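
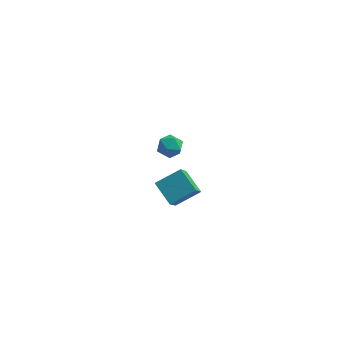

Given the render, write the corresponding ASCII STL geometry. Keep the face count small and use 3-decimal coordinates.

solid 
facet normal -0.650 0.567 0.507
outer loop
vertex -1.038 -3.96 3.479
vertex 0.102 -3.243 4.139
vertex -1.025 -2.712 2.1
endloop
endfacet
facet normal -0.760 -0.478 -0.440
outer loop
vertex -0.102 -3.517 1.381
vertex -1.038 -3.96 3.479
vertex -1.025 -2.712 2.1
endloop
endfacet
facet normal -0.650 0.567 0.507
outer loop
vertex -1.025 -2.712 2.1
vertex 0.102 -3.243 4.139
vertex 0.115 -1.995 2.76
endloop
endfacet
facet normal 0.007 0.671 -0.742
outer loop
vertex 0.115 -1.995 2.76
vertex -0.102 -3.517 1.381
vertex -1.025 -2.712 2.1
endloop
endfacet
facet normal -0.007 -0.671 0.742
outer loop
vertex -1.038 -3.96 3.479
vertex 1.025 -4.048 3.42
vertex 0.102 -3.243 4.139
endloop
endfacet
facet normal -0.760 -0.478 -0.440
outer loop
vertex -0.115 -4.765 2.76
vertex -1.038 -3.96 3.479
vertex -0.102 -3.517 1.381
endloop
endfacet
facet normal -0.007 -0.671 0.742
outer loop
vertex -0.115 -4.765 2.76
vertex 1.025 -4.048 3.42
vertex -1.038 -3.96 3.479
endloop
endfacet
facet normal 0.760 0.478 0.440
outer loop
vertex 0.102 -3.243 4.139
vertex 1.025 -4.048 3.42
vertex 0.115 -1.995 2.76
endloop
endfacet
facet normal 0.007 0.671 -0.742
outer loop
vertex 1.038 -2.8 2.041
vertex -0.102 -3.517 1.381
vertex 0.115 -1.995 2.76
endloop
endfacet
facet normal 0.760 0.478 0.440
outer loop
vertex 0.115 -1.995 2.76
vertex 1.025 -4.048 3.42
vertex 1.038 -2.8 2.041
endloop
endfacet
facet normal 0.650 -0.567 -0.507
outer loop
vertex 1.038 -2.8 2.041
vertex -0.115 -4.765 2.76
vertex -0.102 -3.517 1.381
endloop
endfacet
facet normal 0.650 -0.567 -0.507
outer loop
vertex 1.025 -4.048 3.42
vertex -0.115 -4.765 2.76
vertex 1.038 -2.8 2.041
endloop
endfacet
facet normal -0.988 -0.057 0.146
outer loop
vertex -2.463 3.472 -0.621
vertex -2.417 2.674 -0.62
vertex -2.339 3.08 0.065
endloop
endfacet
facet normal -0.721 0.537 0.437
outer loop
vertex -2.463 3.472 -0.621
vertex -2.339 3.08 0.065
vertex -1.934 3.751 -0.091
endloop
endfacet
facet normal -0.402 0.912 -0.079
outer loop
vertex -2.463 3.472 -0.621
vertex -1.934 3.751 -0.091
vertex -1.761 3.76 -0.871
endloop
endfacet
facet normal -0.471 0.550 -0.689
outer loop
vertex -2.463 3.472 -0.621
vertex -1.761 3.76 -0.871
vertex -2.059 3.095 -1.198
endloop
endfacet
facet normal -0.833 -0.049 -0.551
outer loop
vertex -2.463 3.472 -0.621
vertex -2.059 3.095 -1.198
vertex -2.417 2.674 -0.62
endloop
endfacet
facet normal -0.223 0.346 0.911
outer loop
vertex -1.934 3.751 -0.091
vertex -2.339 3.08 0.065
vertex -1.561 3.125 0.238
endloop
endfacet
facet normal -0.654 -0.616 0.439
outer loop
vertex -2.339 3.08 0.065
vertex -2.417 2.674 -0.62
vertex -1.859 2.46 -0.089
endloop
endfacet
facet normal -0.404 -0.602 -0.689
outer loop
vertex -2.417 2.674 -0.62
vertex -2.059 3.095 -1.198
vertex -1.686 2.469 -0.869
endloop
endfacet
facet normal 0.182 0.367 -0.912
outer loop
vertex -2.059 3.095 -1.198
vertex -1.761 3.76 -0.871
vertex -1.281 3.14 -1.025
endloop
endfacet
facet normal 0.293 0.953 0.076
outer loop
vertex -1.761 3.76 -0.871
vertex -1.934 3.751 -0.091
vertex -1.203 3.546 -0.34
endloop
endfacet
facet normal 0.471 -0.550 0.689
outer loop
vertex -1.157 2.748 -0.339
vertex -1.561 3.125 0.238
vertex -1.859 2.46 -0.089
endloop
endfacet
facet normal 0.402 -0.912 0.079
outer loop
vertex -1.157 2.748 -0.339
vertex -1.859 2.46 -0.089
vertex -1.686 2.469 -0.869
endloop
endfacet
facet normal 0.721 -0.537 -0.437
outer loop
vertex -1.157 2.748 -0.339
vertex -1.686 2.469 -0.869
vertex -1.281 3.14 -1.025
endloop
endfacet
facet normal 0.988 0.057 -0.146
outer loop
vertex -1.157 2.748 -0.339
vertex -1.281 3.14 -1.025
vertex -1.203 3.546 -0.34
endloop
endfacet
facet normal 0.833 0.049 0.551
outer loop
vertex -1.157 2.748 -0.339
vertex -1.203 3.546 -0.34
vertex -1.561 3.125 0.238
endloop
endfacet
facet normal -0.182 -0.367 0.912
outer loop
vertex -1.859 2.46 -0.089
vertex -1.561 3.125 0.238
vertex -2.339 3.08 0.065
endloop
endfacet
facet normal -0.293 -0.953 -0.076
outer loop
vertex -1.686 2.469 -0.869
vertex -1.859 2.46 -0.089
vertex -2.417 2.674 -0.62
endloop
endfacet
facet normal 0.223 -0.346 -0.911
outer loop
vertex -1.281 3.14 -1.025
vertex -1.686 2.469 -0.869
vertex -2.059 3.095 -1.198
endloop
endfacet
facet normal 0.654 0.616 -0.439
outer loop
vertex -1.203 3.546 -0.34
vertex -1.281 3.14 -1.025
vertex -1.761 3.76 -0.871
endloop
endfacet
facet normal 0.404 0.602 0.689
outer loop
vertex -1.561 3.125 0.238
vertex -1.203 3.546 -0.34
vertex -1.934 3.751 -0.091
endloop
endfacet

endsolid


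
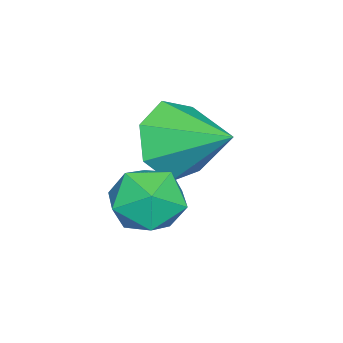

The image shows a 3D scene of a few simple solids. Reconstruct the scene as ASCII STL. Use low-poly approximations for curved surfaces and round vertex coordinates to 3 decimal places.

solid 
facet normal -0.409 0.826 -0.388
outer loop
vertex 0.312 0.68 2.096
vertex -0.301 0.675 2.732
vertex 0.459 1.109 2.854
endloop
endfacet
facet normal 0.293 0.807 -0.513
outer loop
vertex 0.312 0.68 2.096
vertex 0.459 1.109 2.854
vertex 1.106 0.637 2.482
endloop
endfacet
facet normal 0.437 0.208 -0.875
outer loop
vertex 0.312 0.68 2.096
vertex 1.106 0.637 2.482
vertex 0.746 -0.089 2.13
endloop
endfacet
facet normal -0.177 -0.143 -0.974
outer loop
vertex 0.312 0.68 2.096
vertex 0.746 -0.089 2.13
vertex -0.123 -0.065 2.284
endloop
endfacet
facet normal -0.700 0.239 -0.673
outer loop
vertex 0.312 0.68 2.096
vertex -0.123 -0.065 2.284
vertex -0.301 0.675 2.732
endloop
endfacet
facet normal 0.628 0.769 0.117
outer loop
vertex 1.106 0.637 2.482
vertex 0.459 1.109 2.854
vertex 0.983 0.605 3.356
endloop
endfacet
facet normal -0.508 0.800 0.318
outer loop
vertex 0.459 1.109 2.854
vertex -0.301 0.675 2.732
vertex 0.114 0.629 3.51
endloop
endfacet
facet normal -0.978 -0.149 -0.143
outer loop
vertex -0.301 0.675 2.732
vertex -0.123 -0.065 2.284
vertex -0.246 -0.097 3.158
endloop
endfacet
facet normal -0.133 -0.765 -0.630
outer loop
vertex -0.123 -0.065 2.284
vertex 0.746 -0.089 2.13
vertex 0.401 -0.569 2.786
endloop
endfacet
facet normal 0.860 -0.198 -0.470
outer loop
vertex 0.746 -0.089 2.13
vertex 1.106 0.637 2.482
vertex 1.161 -0.135 2.908
endloop
endfacet
facet normal 0.177 0.143 0.974
outer loop
vertex 0.548 -0.14 3.544
vertex 0.983 0.605 3.356
vertex 0.114 0.629 3.51
endloop
endfacet
facet normal -0.437 -0.208 0.875
outer loop
vertex 0.548 -0.14 3.544
vertex 0.114 0.629 3.51
vertex -0.246 -0.097 3.158
endloop
endfacet
facet normal -0.293 -0.807 0.513
outer loop
vertex 0.548 -0.14 3.544
vertex -0.246 -0.097 3.158
vertex 0.401 -0.569 2.786
endloop
endfacet
facet normal 0.409 -0.826 0.388
outer loop
vertex 0.548 -0.14 3.544
vertex 0.401 -0.569 2.786
vertex 1.161 -0.135 2.908
endloop
endfacet
facet normal 0.700 -0.239 0.673
outer loop
vertex 0.548 -0.14 3.544
vertex 1.161 -0.135 2.908
vertex 0.983 0.605 3.356
endloop
endfacet
facet normal 0.133 0.765 0.630
outer loop
vertex 0.114 0.629 3.51
vertex 0.983 0.605 3.356
vertex 0.459 1.109 2.854
endloop
endfacet
facet normal -0.860 0.198 0.470
outer loop
vertex -0.246 -0.097 3.158
vertex 0.114 0.629 3.51
vertex -0.301 0.675 2.732
endloop
endfacet
facet normal -0.628 -0.769 -0.117
outer loop
vertex 0.401 -0.569 2.786
vertex -0.246 -0.097 3.158
vertex -0.123 -0.065 2.284
endloop
endfacet
facet normal 0.508 -0.800 -0.318
outer loop
vertex 1.161 -0.135 2.908
vertex 0.401 -0.569 2.786
vertex 0.746 -0.089 2.13
endloop
endfacet
facet normal 0.978 0.149 0.143
outer loop
vertex 0.983 0.605 3.356
vertex 1.161 -0.135 2.908
vertex 1.106 0.637 2.482
endloop
endfacet
facet normal -0.235 -0.880 -0.413
outer loop
vertex -0.589 -0.346 4.197
vertex -1.187 0.13 3.522
vertex -0.195 -0.098 3.444
endloop
endfacet
facet normal 0.866 0.108 0.489
outer loop
vertex -0.589 -0.346 4.197
vertex -0.195 -0.098 3.444
vertex -0.813 1.53 4.178
endloop
endfacet
facet normal -0.235 -0.880 -0.413
outer loop
vertex -0.195 -0.098 3.444
vertex -1.187 0.13 3.522
vertex -0.548 0.322 2.75
endloop
endfacet
facet normal 0.885 0.423 -0.194
outer loop
vertex -0.195 -0.098 3.444
vertex -0.548 0.322 2.75
vertex -0.813 1.53 4.178
endloop
endfacet
facet normal -0.235 -0.880 -0.413
outer loop
vertex -0.548 0.322 2.75
vertex -1.187 0.13 3.522
vertex -1.382 0.598 2.636
endloop
endfacet
facet normal 0.327 0.751 -0.574
outer loop
vertex -0.548 0.322 2.75
vertex -1.382 0.598 2.636
vertex -0.813 1.53 4.178
endloop
endfacet
facet normal -0.235 -0.880 -0.413
outer loop
vertex -1.382 0.598 2.636
vertex -1.187 0.13 3.522
vertex -2.068 0.521 3.19
endloop
endfacet
facet normal -0.391 0.845 -0.366
outer loop
vertex -1.382 0.598 2.636
vertex -2.068 0.521 3.19
vertex -0.813 1.53 4.178
endloop
endfacet
facet normal -0.235 -0.880 -0.413
outer loop
vertex -2.068 0.521 3.19
vertex -1.187 0.13 3.522
vertex -2.091 0.15 3.993
endloop
endfacet
facet normal -0.724 0.634 0.272
outer loop
vertex -2.068 0.521 3.19
vertex -2.091 0.15 3.993
vertex -0.813 1.53 4.178
endloop
endfacet
facet normal -0.235 -0.880 -0.413
outer loop
vertex -2.091 0.15 3.993
vertex -1.187 0.13 3.522
vertex -1.433 -0.236 4.441
endloop
endfacet
facet normal -0.424 0.277 0.862
outer loop
vertex -2.091 0.15 3.993
vertex -1.433 -0.236 4.441
vertex -0.813 1.53 4.178
endloop
endfacet
facet normal -0.234 -0.880 -0.413
outer loop
vertex -1.433 -0.236 4.441
vertex -1.187 0.13 3.522
vertex -0.589 -0.346 4.197
endloop
endfacet
facet normal 0.283 0.043 0.958
outer loop
vertex -1.433 -0.236 4.441
vertex -0.589 -0.346 4.197
vertex -0.813 1.53 4.178
endloop
endfacet

endsolid


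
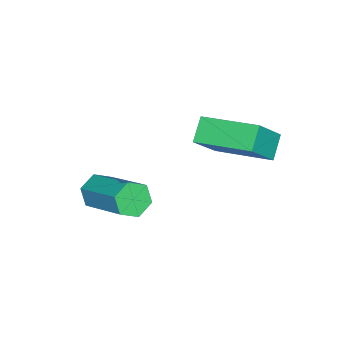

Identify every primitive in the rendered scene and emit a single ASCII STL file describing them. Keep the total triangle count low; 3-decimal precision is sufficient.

solid 
facet normal -0.751 -0.075 0.657
outer loop
vertex -2.213 -1.023 3.543
vertex -2.066 0.883 3.93
vertex -3.172 -0.733 2.48
endloop
endfacet
facet normal -0.075 -0.977 -0.198
outer loop
vertex -2.474 -0.663 1.87
vertex -2.213 -1.023 3.543
vertex -3.172 -0.733 2.48
endloop
endfacet
facet normal -0.751 -0.075 0.657
outer loop
vertex -3.172 -0.733 2.48
vertex -2.066 0.883 3.93
vertex -3.025 1.173 2.867
endloop
endfacet
facet normal -0.656 0.198 -0.728
outer loop
vertex -3.025 1.173 2.867
vertex -2.474 -0.663 1.87
vertex -3.172 -0.733 2.48
endloop
endfacet
facet normal 0.656 -0.198 0.728
outer loop
vertex -2.213 -1.023 3.543
vertex -1.368 0.953 3.32
vertex -2.066 0.883 3.93
endloop
endfacet
facet normal -0.075 -0.977 -0.198
outer loop
vertex -1.515 -0.953 2.933
vertex -2.213 -1.023 3.543
vertex -2.474 -0.663 1.87
endloop
endfacet
facet normal 0.656 -0.198 0.728
outer loop
vertex -1.515 -0.953 2.933
vertex -1.368 0.953 3.32
vertex -2.213 -1.023 3.543
endloop
endfacet
facet normal 0.075 0.977 0.198
outer loop
vertex -2.066 0.883 3.93
vertex -1.368 0.953 3.32
vertex -3.025 1.173 2.867
endloop
endfacet
facet normal -0.656 0.198 -0.728
outer loop
vertex -2.327 1.243 2.257
vertex -2.474 -0.663 1.87
vertex -3.025 1.173 2.867
endloop
endfacet
facet normal 0.075 0.977 0.198
outer loop
vertex -3.025 1.173 2.867
vertex -1.368 0.953 3.32
vertex -2.327 1.243 2.257
endloop
endfacet
facet normal 0.751 0.075 -0.657
outer loop
vertex -2.327 1.243 2.257
vertex -1.515 -0.953 2.933
vertex -2.474 -0.663 1.87
endloop
endfacet
facet normal 0.751 0.075 -0.657
outer loop
vertex -1.368 0.953 3.32
vertex -1.515 -0.953 2.933
vertex -2.327 1.243 2.257
endloop
endfacet
facet normal -0.422 -0.780 -0.462
outer loop
vertex 0.829 -3.276 1.017
vertex 0.273 -3.128 1.275
vertex 0.436 -2.886 0.717
endloop
endfacet
facet normal 0.657 0.087 -0.748
outer loop
vertex 0.829 -3.276 1.017
vertex 0.436 -2.886 0.717
vertex 1.662 -1.74 1.927
endloop
endfacet
facet normal 0.657 0.087 -0.748
outer loop
vertex 1.662 -1.74 1.927
vertex 0.436 -2.886 0.717
vertex 1.269 -1.35 1.627
endloop
endfacet
facet normal 0.422 0.780 0.461
outer loop
vertex 1.662 -1.74 1.927
vertex 1.269 -1.35 1.627
vertex 1.107 -1.592 2.185
endloop
endfacet
facet normal -0.424 -0.779 -0.462
outer loop
vertex 0.436 -2.886 0.717
vertex 0.273 -3.128 1.275
vertex -0.119 -2.737 0.975
endloop
endfacet
facet normal -0.210 0.580 -0.787
outer loop
vertex 0.436 -2.886 0.717
vertex -0.119 -2.737 0.975
vertex 1.269 -1.35 1.627
endloop
endfacet
facet normal -0.210 0.580 -0.787
outer loop
vertex 1.269 -1.35 1.627
vertex -0.119 -2.737 0.975
vertex 0.714 -1.201 1.885
endloop
endfacet
facet normal 0.424 0.780 0.461
outer loop
vertex 1.269 -1.35 1.627
vertex 0.714 -1.201 1.885
vertex 1.107 -1.592 2.185
endloop
endfacet
facet normal -0.423 -0.779 -0.463
outer loop
vertex -0.119 -2.737 0.975
vertex 0.273 -3.128 1.275
vertex -0.282 -2.98 1.533
endloop
endfacet
facet normal -0.869 0.494 -0.039
outer loop
vertex -0.119 -2.737 0.975
vertex -0.282 -2.98 1.533
vertex 0.714 -1.201 1.885
endloop
endfacet
facet normal -0.869 0.494 -0.039
outer loop
vertex 0.714 -1.201 1.885
vertex -0.282 -2.98 1.533
vertex 0.551 -1.444 2.443
endloop
endfacet
facet normal 0.422 0.779 0.463
outer loop
vertex 0.714 -1.201 1.885
vertex 0.551 -1.444 2.443
vertex 1.107 -1.592 2.185
endloop
endfacet
facet normal -0.422 -0.780 -0.461
outer loop
vertex -0.282 -2.98 1.533
vertex 0.273 -3.128 1.275
vertex 0.111 -3.37 1.833
endloop
endfacet
facet normal -0.657 -0.087 0.748
outer loop
vertex -0.282 -2.98 1.533
vertex 0.111 -3.37 1.833
vertex 0.551 -1.444 2.443
endloop
endfacet
facet normal -0.657 -0.087 0.748
outer loop
vertex 0.551 -1.444 2.443
vertex 0.111 -3.37 1.833
vertex 0.944 -1.834 2.743
endloop
endfacet
facet normal 0.422 0.780 0.462
outer loop
vertex 0.551 -1.444 2.443
vertex 0.944 -1.834 2.743
vertex 1.107 -1.592 2.185
endloop
endfacet
facet normal -0.424 -0.780 -0.461
outer loop
vertex 0.111 -3.37 1.833
vertex 0.273 -3.128 1.275
vertex 0.666 -3.519 1.575
endloop
endfacet
facet normal 0.210 -0.580 0.787
outer loop
vertex 0.111 -3.37 1.833
vertex 0.666 -3.519 1.575
vertex 0.944 -1.834 2.743
endloop
endfacet
facet normal 0.210 -0.580 0.787
outer loop
vertex 0.944 -1.834 2.743
vertex 0.666 -3.519 1.575
vertex 1.499 -1.983 2.485
endloop
endfacet
facet normal 0.424 0.779 0.462
outer loop
vertex 0.944 -1.834 2.743
vertex 1.499 -1.983 2.485
vertex 1.107 -1.592 2.185
endloop
endfacet
facet normal -0.422 -0.779 -0.463
outer loop
vertex 0.666 -3.519 1.575
vertex 0.273 -3.128 1.275
vertex 0.829 -3.276 1.017
endloop
endfacet
facet normal 0.869 -0.494 0.039
outer loop
vertex 0.666 -3.519 1.575
vertex 0.829 -3.276 1.017
vertex 1.499 -1.983 2.485
endloop
endfacet
facet normal 0.869 -0.494 0.039
outer loop
vertex 1.499 -1.983 2.485
vertex 0.829 -3.276 1.017
vertex 1.662 -1.74 1.927
endloop
endfacet
facet normal 0.423 0.779 0.463
outer loop
vertex 1.499 -1.983 2.485
vertex 1.662 -1.74 1.927
vertex 1.107 -1.592 2.185
endloop
endfacet

endsolid


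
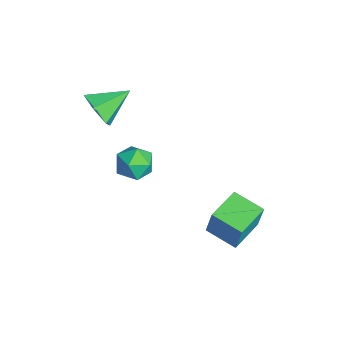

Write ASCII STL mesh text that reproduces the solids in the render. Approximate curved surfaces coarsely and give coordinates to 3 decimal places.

solid 
facet normal 0.183 -0.881 -0.435
outer loop
vertex -2.12 -2.989 2.663
vertex -2.713 -2.702 1.833
vertex -1.675 -2.49 1.84
endloop
endfacet
facet normal 0.712 0.360 0.603
outer loop
vertex -2.12 -2.989 2.663
vertex -1.675 -2.49 1.84
vertex -3.047 -1.098 2.627
endloop
endfacet
facet normal 0.183 -0.881 -0.437
outer loop
vertex -1.675 -2.49 1.84
vertex -2.713 -2.702 1.833
vertex -2.269 -2.202 1.011
endloop
endfacet
facet normal 0.639 0.743 -0.200
outer loop
vertex -1.675 -2.49 1.84
vertex -2.269 -2.202 1.011
vertex -3.047 -1.098 2.627
endloop
endfacet
facet normal 0.183 -0.881 -0.437
outer loop
vertex -2.269 -2.202 1.011
vertex -2.713 -2.702 1.833
vertex -3.307 -2.414 1.003
endloop
endfacet
facet normal -0.155 0.780 -0.607
outer loop
vertex -2.269 -2.202 1.011
vertex -3.307 -2.414 1.003
vertex -3.047 -1.098 2.627
endloop
endfacet
facet normal 0.183 -0.881 -0.436
outer loop
vertex -3.307 -2.414 1.003
vertex -2.713 -2.702 1.833
vertex -3.752 -2.914 1.826
endloop
endfacet
facet normal -0.876 0.433 -0.211
outer loop
vertex -3.307 -2.414 1.003
vertex -3.752 -2.914 1.826
vertex -3.047 -1.098 2.627
endloop
endfacet
facet normal 0.183 -0.881 -0.436
outer loop
vertex -3.752 -2.914 1.826
vertex -2.713 -2.702 1.833
vertex -3.158 -3.201 2.655
endloop
endfacet
facet normal -0.804 0.050 0.593
outer loop
vertex -3.752 -2.914 1.826
vertex -3.158 -3.201 2.655
vertex -3.047 -1.098 2.627
endloop
endfacet
facet normal 0.183 -0.881 -0.436
outer loop
vertex -3.158 -3.201 2.655
vertex -2.713 -2.702 1.833
vertex -2.12 -2.989 2.663
endloop
endfacet
facet normal -0.011 0.014 1.000
outer loop
vertex -3.158 -3.201 2.655
vertex -2.12 -2.989 2.663
vertex -3.047 -1.098 2.627
endloop
endfacet
facet normal -0.715 -0.666 0.213
outer loop
vertex 1.305 1.681 -3.089
vertex 0.038 3.055 -3.046
vertex 1.042 1.486 -4.584
endloop
endfacet
facet normal 0.678 -0.735 -0.023
outer loop
vertex 2.222 2.585 -4.934
vertex 1.305 1.681 -3.089
vertex 1.042 1.486 -4.584
endloop
endfacet
facet normal -0.715 -0.666 0.213
outer loop
vertex 1.042 1.486 -4.584
vertex 0.038 3.055 -3.046
vertex -0.225 2.86 -4.54
endloop
endfacet
facet normal -0.172 -0.127 -0.977
outer loop
vertex -0.225 2.86 -4.54
vertex 2.222 2.585 -4.934
vertex 1.042 1.486 -4.584
endloop
endfacet
facet normal 0.171 0.127 0.977
outer loop
vertex 1.305 1.681 -3.089
vertex 1.218 4.154 -3.396
vertex 0.038 3.055 -3.046
endloop
endfacet
facet normal 0.678 -0.735 -0.023
outer loop
vertex 2.485 2.78 -3.44
vertex 1.305 1.681 -3.089
vertex 2.222 2.585 -4.934
endloop
endfacet
facet normal 0.172 0.127 0.977
outer loop
vertex 2.485 2.78 -3.44
vertex 1.218 4.154 -3.396
vertex 1.305 1.681 -3.089
endloop
endfacet
facet normal -0.678 0.735 0.023
outer loop
vertex 0.038 3.055 -3.046
vertex 1.218 4.154 -3.396
vertex -0.225 2.86 -4.54
endloop
endfacet
facet normal -0.172 -0.128 -0.977
outer loop
vertex 0.955 3.959 -4.891
vertex 2.222 2.585 -4.934
vertex -0.225 2.86 -4.54
endloop
endfacet
facet normal -0.678 0.735 0.023
outer loop
vertex -0.225 2.86 -4.54
vertex 1.218 4.154 -3.396
vertex 0.955 3.959 -4.891
endloop
endfacet
facet normal 0.715 0.666 -0.213
outer loop
vertex 0.955 3.959 -4.891
vertex 2.485 2.78 -3.44
vertex 2.222 2.585 -4.934
endloop
endfacet
facet normal 0.715 0.666 -0.213
outer loop
vertex 1.218 4.154 -3.396
vertex 2.485 2.78 -3.44
vertex 0.955 3.959 -4.891
endloop
endfacet
facet normal -0.954 -0.063 -0.292
outer loop
vertex 0.425 -1.396 0.988
vertex 0.433 -2.356 1.17
vertex 0.176 -1.728 1.873
endloop
endfacet
facet normal -0.815 0.579 -0.012
outer loop
vertex 0.425 -1.396 0.988
vertex 0.176 -1.728 1.873
vertex 0.741 -0.934 1.79
endloop
endfacet
facet normal -0.287 0.875 -0.391
outer loop
vertex 0.425 -1.396 0.988
vertex 0.741 -0.934 1.79
vertex 1.347 -1.072 1.036
endloop
endfacet
facet normal -0.099 0.416 -0.904
outer loop
vertex 0.425 -1.396 0.988
vertex 1.347 -1.072 1.036
vertex 1.157 -1.951 0.652
endloop
endfacet
facet normal -0.512 -0.164 -0.843
outer loop
vertex 0.425 -1.396 0.988
vertex 1.157 -1.951 0.652
vertex 0.433 -2.356 1.17
endloop
endfacet
facet normal -0.582 0.483 0.654
outer loop
vertex 0.741 -0.934 1.79
vertex 0.176 -1.728 1.873
vertex 0.943 -1.609 2.468
endloop
endfacet
facet normal -0.806 -0.556 0.202
outer loop
vertex 0.176 -1.728 1.873
vertex 0.433 -2.356 1.17
vertex 0.753 -2.488 2.084
endloop
endfacet
facet normal -0.091 -0.719 -0.689
outer loop
vertex 0.433 -2.356 1.17
vertex 1.157 -1.951 0.652
vertex 1.359 -2.626 1.33
endloop
endfacet
facet normal 0.577 0.219 -0.787
outer loop
vertex 1.157 -1.951 0.652
vertex 1.347 -1.072 1.036
vertex 1.924 -1.832 1.247
endloop
endfacet
facet normal 0.273 0.961 0.043
outer loop
vertex 1.347 -1.072 1.036
vertex 0.741 -0.934 1.79
vertex 1.667 -1.204 1.95
endloop
endfacet
facet normal 0.099 -0.416 0.904
outer loop
vertex 1.675 -2.164 2.132
vertex 0.943 -1.609 2.468
vertex 0.753 -2.488 2.084
endloop
endfacet
facet normal 0.287 -0.875 0.391
outer loop
vertex 1.675 -2.164 2.132
vertex 0.753 -2.488 2.084
vertex 1.359 -2.626 1.33
endloop
endfacet
facet normal 0.815 -0.579 0.012
outer loop
vertex 1.675 -2.164 2.132
vertex 1.359 -2.626 1.33
vertex 1.924 -1.832 1.247
endloop
endfacet
facet normal 0.954 0.063 0.292
outer loop
vertex 1.675 -2.164 2.132
vertex 1.924 -1.832 1.247
vertex 1.667 -1.204 1.95
endloop
endfacet
facet normal 0.512 0.164 0.843
outer loop
vertex 1.675 -2.164 2.132
vertex 1.667 -1.204 1.95
vertex 0.943 -1.609 2.468
endloop
endfacet
facet normal -0.577 -0.219 0.787
outer loop
vertex 0.753 -2.488 2.084
vertex 0.943 -1.609 2.468
vertex 0.176 -1.728 1.873
endloop
endfacet
facet normal -0.273 -0.961 -0.043
outer loop
vertex 1.359 -2.626 1.33
vertex 0.753 -2.488 2.084
vertex 0.433 -2.356 1.17
endloop
endfacet
facet normal 0.582 -0.483 -0.654
outer loop
vertex 1.924 -1.832 1.247
vertex 1.359 -2.626 1.33
vertex 1.157 -1.951 0.652
endloop
endfacet
facet normal 0.806 0.556 -0.202
outer loop
vertex 1.667 -1.204 1.95
vertex 1.924 -1.832 1.247
vertex 1.347 -1.072 1.036
endloop
endfacet
facet normal 0.091 0.719 0.689
outer loop
vertex 0.943 -1.609 2.468
vertex 1.667 -1.204 1.95
vertex 0.741 -0.934 1.79
endloop
endfacet

endsolid


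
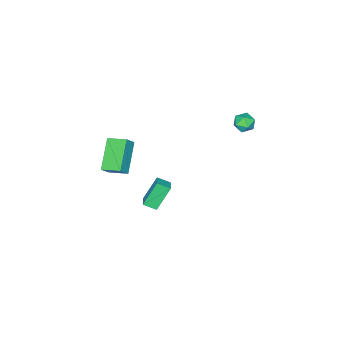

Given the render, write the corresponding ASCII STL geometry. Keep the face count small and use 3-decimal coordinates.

solid 
facet normal -0.507 0.157 0.848
outer loop
vertex 0.115 -3.132 -1.867
vertex 0.7 -2.616 -1.613
vertex -0.292 -2.493 -2.229
endloop
endfacet
facet normal -0.713 -0.629 -0.309
outer loop
vertex 0.58 -2.764 -3.687
vertex 0.115 -3.132 -1.867
vertex -0.292 -2.493 -2.229
endloop
endfacet
facet normal -0.507 0.158 0.848
outer loop
vertex -0.292 -2.493 -2.229
vertex 0.7 -2.616 -1.613
vertex 0.292 -1.977 -1.976
endloop
endfacet
facet normal -0.485 0.761 -0.431
outer loop
vertex 0.292 -1.977 -1.976
vertex 0.58 -2.764 -3.687
vertex -0.292 -2.493 -2.229
endloop
endfacet
facet normal 0.484 -0.761 0.431
outer loop
vertex 0.115 -3.132 -1.867
vertex 1.572 -2.887 -3.071
vertex 0.7 -2.616 -1.613
endloop
endfacet
facet normal -0.712 -0.630 -0.309
outer loop
vertex 0.988 -3.403 -3.324
vertex 0.115 -3.132 -1.867
vertex 0.58 -2.764 -3.687
endloop
endfacet
facet normal 0.485 -0.761 0.432
outer loop
vertex 0.988 -3.403 -3.324
vertex 1.572 -2.887 -3.071
vertex 0.115 -3.132 -1.867
endloop
endfacet
facet normal 0.712 0.630 0.309
outer loop
vertex 0.7 -2.616 -1.613
vertex 1.572 -2.887 -3.071
vertex 0.292 -1.977 -1.976
endloop
endfacet
facet normal -0.484 0.761 -0.432
outer loop
vertex 1.165 -2.248 -3.433
vertex 0.58 -2.764 -3.687
vertex 0.292 -1.977 -1.976
endloop
endfacet
facet normal 0.713 0.629 0.310
outer loop
vertex 0.292 -1.977 -1.976
vertex 1.572 -2.887 -3.071
vertex 1.165 -2.248 -3.433
endloop
endfacet
facet normal 0.507 -0.158 -0.847
outer loop
vertex 1.165 -2.248 -3.433
vertex 0.988 -3.403 -3.324
vertex 0.58 -2.764 -3.687
endloop
endfacet
facet normal 0.507 -0.158 -0.848
outer loop
vertex 1.572 -2.887 -3.071
vertex 0.988 -3.403 -3.324
vertex 1.165 -2.248 -3.433
endloop
endfacet
facet normal -0.657 0.018 -0.754
outer loop
vertex 2.838 -3.669 3.107
vertex 2.495 -2.598 3.431
vertex 4.22 -2.867 1.921
endloop
endfacet
facet normal 0.293 -0.915 -0.277
outer loop
vertex 4.785 -2.882 2.569
vertex 2.838 -3.669 3.107
vertex 4.22 -2.867 1.921
endloop
endfacet
facet normal -0.657 0.018 -0.754
outer loop
vertex 4.22 -2.867 1.921
vertex 2.495 -2.598 3.431
vertex 3.877 -1.796 2.245
endloop
endfacet
facet normal 0.694 0.403 -0.596
outer loop
vertex 3.877 -1.796 2.245
vertex 4.785 -2.882 2.569
vertex 4.22 -2.867 1.921
endloop
endfacet
facet normal -0.694 -0.403 0.596
outer loop
vertex 2.838 -3.669 3.107
vertex 3.06 -2.613 4.079
vertex 2.495 -2.598 3.431
endloop
endfacet
facet normal 0.293 -0.915 -0.277
outer loop
vertex 3.403 -3.684 3.755
vertex 2.838 -3.669 3.107
vertex 4.785 -2.882 2.569
endloop
endfacet
facet normal -0.694 -0.403 0.596
outer loop
vertex 3.403 -3.684 3.755
vertex 3.06 -2.613 4.079
vertex 2.838 -3.669 3.107
endloop
endfacet
facet normal -0.293 0.915 0.277
outer loop
vertex 2.495 -2.598 3.431
vertex 3.06 -2.613 4.079
vertex 3.877 -1.796 2.245
endloop
endfacet
facet normal 0.694 0.403 -0.596
outer loop
vertex 4.442 -1.811 2.893
vertex 4.785 -2.882 2.569
vertex 3.877 -1.796 2.245
endloop
endfacet
facet normal -0.293 0.915 0.277
outer loop
vertex 3.877 -1.796 2.245
vertex 3.06 -2.613 4.079
vertex 4.442 -1.811 2.893
endloop
endfacet
facet normal 0.657 -0.018 0.754
outer loop
vertex 4.442 -1.811 2.893
vertex 3.403 -3.684 3.755
vertex 4.785 -2.882 2.569
endloop
endfacet
facet normal 0.657 -0.018 0.754
outer loop
vertex 3.06 -2.613 4.079
vertex 3.403 -3.684 3.755
vertex 4.442 -1.811 2.893
endloop
endfacet
facet normal -0.694 0.708 -0.131
outer loop
vertex -3.797 0.42 1.92
vertex -4.283 -0.021 2.109
vertex -3.974 0.368 2.578
endloop
endfacet
facet normal -0.069 0.996 0.060
outer loop
vertex -3.797 0.42 1.92
vertex -3.974 0.368 2.578
vertex -3.315 0.424 2.405
endloop
endfacet
facet normal 0.419 0.804 -0.423
outer loop
vertex -3.797 0.42 1.92
vertex -3.315 0.424 2.405
vertex -3.217 0.07 1.829
endloop
endfacet
facet normal 0.096 0.397 -0.913
outer loop
vertex -3.797 0.42 1.92
vertex -3.217 0.07 1.829
vertex -3.816 -0.205 1.646
endloop
endfacet
facet normal -0.592 0.339 -0.731
outer loop
vertex -3.797 0.42 1.92
vertex -3.816 -0.205 1.646
vertex -4.283 -0.021 2.109
endloop
endfacet
facet normal 0.120 0.715 0.688
outer loop
vertex -3.315 0.424 2.405
vertex -3.974 0.368 2.578
vertex -3.504 -0.015 2.894
endloop
endfacet
facet normal -0.891 0.251 0.379
outer loop
vertex -3.974 0.368 2.578
vertex -4.283 -0.021 2.109
vertex -4.103 -0.29 2.711
endloop
endfacet
facet normal -0.726 -0.349 -0.593
outer loop
vertex -4.283 -0.021 2.109
vertex -3.816 -0.205 1.646
vertex -4.005 -0.644 2.135
endloop
endfacet
facet normal 0.388 -0.255 -0.886
outer loop
vertex -3.816 -0.205 1.646
vertex -3.217 0.07 1.829
vertex -3.346 -0.588 1.962
endloop
endfacet
facet normal 0.911 0.403 -0.092
outer loop
vertex -3.217 0.07 1.829
vertex -3.315 0.424 2.405
vertex -3.037 -0.199 2.431
endloop
endfacet
facet normal -0.096 -0.397 0.913
outer loop
vertex -3.523 -0.64 2.62
vertex -3.504 -0.015 2.894
vertex -4.103 -0.29 2.711
endloop
endfacet
facet normal -0.419 -0.804 0.423
outer loop
vertex -3.523 -0.64 2.62
vertex -4.103 -0.29 2.711
vertex -4.005 -0.644 2.135
endloop
endfacet
facet normal 0.069 -0.996 -0.060
outer loop
vertex -3.523 -0.64 2.62
vertex -4.005 -0.644 2.135
vertex -3.346 -0.588 1.962
endloop
endfacet
facet normal 0.694 -0.708 0.131
outer loop
vertex -3.523 -0.64 2.62
vertex -3.346 -0.588 1.962
vertex -3.037 -0.199 2.431
endloop
endfacet
facet normal 0.592 -0.339 0.731
outer loop
vertex -3.523 -0.64 2.62
vertex -3.037 -0.199 2.431
vertex -3.504 -0.015 2.894
endloop
endfacet
facet normal -0.388 0.255 0.886
outer loop
vertex -4.103 -0.29 2.711
vertex -3.504 -0.015 2.894
vertex -3.974 0.368 2.578
endloop
endfacet
facet normal -0.911 -0.403 0.092
outer loop
vertex -4.005 -0.644 2.135
vertex -4.103 -0.29 2.711
vertex -4.283 -0.021 2.109
endloop
endfacet
facet normal -0.120 -0.715 -0.688
outer loop
vertex -3.346 -0.588 1.962
vertex -4.005 -0.644 2.135
vertex -3.816 -0.205 1.646
endloop
endfacet
facet normal 0.891 -0.251 -0.379
outer loop
vertex -3.037 -0.199 2.431
vertex -3.346 -0.588 1.962
vertex -3.217 0.07 1.829
endloop
endfacet
facet normal 0.726 0.349 0.593
outer loop
vertex -3.504 -0.015 2.894
vertex -3.037 -0.199 2.431
vertex -3.315 0.424 2.405
endloop
endfacet

endsolid


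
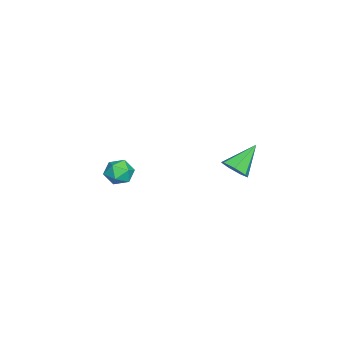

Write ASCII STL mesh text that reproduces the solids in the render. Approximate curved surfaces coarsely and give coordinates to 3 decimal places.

solid 
facet normal 0.189 0.282 0.941
outer loop
vertex -1.895 -1.444 -3.039
vertex -2.461 -1.725 -2.841
vertex -1.9 -2.078 -2.848
endloop
endfacet
facet normal 0.795 0.169 0.582
outer loop
vertex -1.895 -1.444 -3.039
vertex -1.9 -2.078 -2.848
vertex -1.55 -1.896 -3.379
endloop
endfacet
facet normal 0.800 0.600 0.014
outer loop
vertex -1.895 -1.444 -3.039
vertex -1.55 -1.896 -3.379
vertex -1.894 -1.43 -3.701
endloop
endfacet
facet normal 0.197 0.980 0.021
outer loop
vertex -1.895 -1.444 -3.039
vertex -1.894 -1.43 -3.701
vertex -2.457 -1.324 -3.368
endloop
endfacet
facet normal -0.181 0.783 0.595
outer loop
vertex -1.895 -1.444 -3.039
vertex -2.457 -1.324 -3.368
vertex -2.461 -1.725 -2.841
endloop
endfacet
facet normal 0.790 -0.506 0.347
outer loop
vertex -1.55 -1.896 -3.379
vertex -1.9 -2.078 -2.848
vertex -1.903 -2.456 -3.392
endloop
endfacet
facet normal -0.191 -0.322 0.927
outer loop
vertex -1.9 -2.078 -2.848
vertex -2.461 -1.725 -2.841
vertex -2.466 -2.35 -3.059
endloop
endfacet
facet normal -0.791 0.490 0.367
outer loop
vertex -2.461 -1.725 -2.841
vertex -2.457 -1.324 -3.368
vertex -2.81 -1.884 -3.381
endloop
endfacet
facet normal -0.179 0.808 -0.561
outer loop
vertex -2.457 -1.324 -3.368
vertex -1.894 -1.43 -3.701
vertex -2.46 -1.702 -3.912
endloop
endfacet
facet normal 0.797 0.193 -0.572
outer loop
vertex -1.894 -1.43 -3.701
vertex -1.55 -1.896 -3.379
vertex -1.899 -2.055 -3.919
endloop
endfacet
facet normal -0.197 -0.980 -0.021
outer loop
vertex -2.465 -2.336 -3.721
vertex -1.903 -2.456 -3.392
vertex -2.466 -2.35 -3.059
endloop
endfacet
facet normal -0.800 -0.600 -0.014
outer loop
vertex -2.465 -2.336 -3.721
vertex -2.466 -2.35 -3.059
vertex -2.81 -1.884 -3.381
endloop
endfacet
facet normal -0.795 -0.169 -0.582
outer loop
vertex -2.465 -2.336 -3.721
vertex -2.81 -1.884 -3.381
vertex -2.46 -1.702 -3.912
endloop
endfacet
facet normal -0.189 -0.282 -0.941
outer loop
vertex -2.465 -2.336 -3.721
vertex -2.46 -1.702 -3.912
vertex -1.899 -2.055 -3.919
endloop
endfacet
facet normal 0.181 -0.783 -0.595
outer loop
vertex -2.465 -2.336 -3.721
vertex -1.899 -2.055 -3.919
vertex -1.903 -2.456 -3.392
endloop
endfacet
facet normal 0.179 -0.808 0.561
outer loop
vertex -2.466 -2.35 -3.059
vertex -1.903 -2.456 -3.392
vertex -1.9 -2.078 -2.848
endloop
endfacet
facet normal -0.797 -0.193 0.572
outer loop
vertex -2.81 -1.884 -3.381
vertex -2.466 -2.35 -3.059
vertex -2.461 -1.725 -2.841
endloop
endfacet
facet normal -0.790 0.506 -0.347
outer loop
vertex -2.46 -1.702 -3.912
vertex -2.81 -1.884 -3.381
vertex -2.457 -1.324 -3.368
endloop
endfacet
facet normal 0.191 0.322 -0.927
outer loop
vertex -1.899 -2.055 -3.919
vertex -2.46 -1.702 -3.912
vertex -1.894 -1.43 -3.701
endloop
endfacet
facet normal 0.791 -0.490 -0.367
outer loop
vertex -1.903 -2.456 -3.392
vertex -1.899 -2.055 -3.919
vertex -1.55 -1.896 -3.379
endloop
endfacet
facet normal 0.606 -0.473 -0.640
outer loop
vertex 1.695 3.245 -0.041
vertex 1.235 3.166 -0.418
vertex 1.621 3.624 -0.391
endloop
endfacet
facet normal 0.506 0.636 0.582
outer loop
vertex 1.695 3.245 -0.041
vertex 1.621 3.624 -0.391
vertex 0.405 3.814 0.458
endloop
endfacet
facet normal 0.606 -0.473 -0.639
outer loop
vertex 1.621 3.624 -0.391
vertex 1.235 3.166 -0.418
vertex 1.257 3.657 -0.761
endloop
endfacet
facet normal 0.128 0.991 -0.038
outer loop
vertex 1.621 3.624 -0.391
vertex 1.257 3.657 -0.761
vertex 0.405 3.814 0.458
endloop
endfacet
facet normal 0.606 -0.474 -0.639
outer loop
vertex 1.257 3.657 -0.761
vertex 1.235 3.166 -0.418
vertex 0.876 3.321 -0.873
endloop
endfacet
facet normal -0.512 0.731 -0.452
outer loop
vertex 1.257 3.657 -0.761
vertex 0.876 3.321 -0.873
vertex 0.405 3.814 0.458
endloop
endfacet
facet normal 0.606 -0.473 -0.639
outer loop
vertex 0.876 3.321 -0.873
vertex 1.235 3.166 -0.418
vertex 0.765 2.867 -0.642
endloop
endfacet
facet normal -0.935 0.051 -0.350
outer loop
vertex 0.876 3.321 -0.873
vertex 0.765 2.867 -0.642
vertex 0.405 3.814 0.458
endloop
endfacet
facet normal 0.606 -0.473 -0.639
outer loop
vertex 0.765 2.867 -0.642
vertex 1.235 3.166 -0.418
vertex 1.008 2.639 -0.243
endloop
endfacet
facet normal -0.821 -0.537 0.193
outer loop
vertex 0.765 2.867 -0.642
vertex 1.008 2.639 -0.243
vertex 0.405 3.814 0.458
endloop
endfacet
facet normal 0.606 -0.473 -0.639
outer loop
vertex 1.008 2.639 -0.243
vertex 1.235 3.166 -0.418
vertex 1.422 2.807 0.025
endloop
endfacet
facet normal -0.257 -0.589 0.766
outer loop
vertex 1.008 2.639 -0.243
vertex 1.422 2.807 0.025
vertex 0.405 3.814 0.458
endloop
endfacet
facet normal 0.605 -0.474 -0.640
outer loop
vertex 1.422 2.807 0.025
vertex 1.235 3.166 -0.418
vertex 1.695 3.245 -0.041
endloop
endfacet
facet normal 0.334 -0.067 0.940
outer loop
vertex 1.422 2.807 0.025
vertex 1.695 3.245 -0.041
vertex 0.405 3.814 0.458
endloop
endfacet

endsolid


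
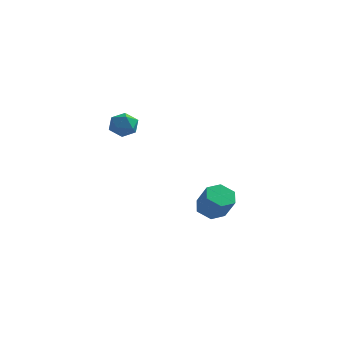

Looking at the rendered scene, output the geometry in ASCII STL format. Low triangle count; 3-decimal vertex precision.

solid 
facet normal -0.456 0.358 -0.815
outer loop
vertex -0.392 3.393 -4.886
vertex -1.103 3.414 -4.479
vertex -0.607 4.066 -4.47
endloop
endfacet
facet normal 0.851 0.445 -0.280
outer loop
vertex -0.392 3.393 -4.886
vertex -0.607 4.066 -4.47
vertex 0.255 2.886 -3.728
endloop
endfacet
facet normal 0.851 0.445 -0.280
outer loop
vertex 0.255 2.886 -3.728
vertex -0.607 4.066 -4.47
vertex 0.04 3.559 -3.312
endloop
endfacet
facet normal 0.456 -0.358 0.815
outer loop
vertex 0.255 2.886 -3.728
vertex 0.04 3.559 -3.312
vertex -0.457 2.906 -3.321
endloop
endfacet
facet normal -0.455 0.357 -0.816
outer loop
vertex -0.607 4.066 -4.47
vertex -1.103 3.414 -4.479
vertex -1.319 4.087 -4.064
endloop
endfacet
facet normal 0.198 0.934 0.298
outer loop
vertex -0.607 4.066 -4.47
vertex -1.319 4.087 -4.064
vertex 0.04 3.559 -3.312
endloop
endfacet
facet normal 0.198 0.934 0.298
outer loop
vertex 0.04 3.559 -3.312
vertex -1.319 4.087 -4.064
vertex -0.672 3.58 -2.906
endloop
endfacet
facet normal 0.455 -0.357 0.816
outer loop
vertex 0.04 3.559 -3.312
vertex -0.672 3.58 -2.906
vertex -0.457 2.906 -3.321
endloop
endfacet
facet normal -0.456 0.356 -0.815
outer loop
vertex -1.319 4.087 -4.064
vertex -1.103 3.414 -4.479
vertex -1.815 3.434 -4.072
endloop
endfacet
facet normal -0.653 0.489 0.579
outer loop
vertex -1.319 4.087 -4.064
vertex -1.815 3.434 -4.072
vertex -0.672 3.58 -2.906
endloop
endfacet
facet normal -0.653 0.489 0.579
outer loop
vertex -0.672 3.58 -2.906
vertex -1.815 3.434 -4.072
vertex -1.168 2.927 -2.914
endloop
endfacet
facet normal 0.456 -0.357 0.815
outer loop
vertex -0.672 3.58 -2.906
vertex -1.168 2.927 -2.914
vertex -0.457 2.906 -3.321
endloop
endfacet
facet normal -0.456 0.358 -0.815
outer loop
vertex -1.815 3.434 -4.072
vertex -1.103 3.414 -4.479
vertex -1.6 2.761 -4.488
endloop
endfacet
facet normal -0.851 -0.445 0.280
outer loop
vertex -1.815 3.434 -4.072
vertex -1.6 2.761 -4.488
vertex -1.168 2.927 -2.914
endloop
endfacet
facet normal -0.851 -0.445 0.280
outer loop
vertex -1.168 2.927 -2.914
vertex -1.6 2.761 -4.488
vertex -0.953 2.254 -3.33
endloop
endfacet
facet normal 0.456 -0.358 0.815
outer loop
vertex -1.168 2.927 -2.914
vertex -0.953 2.254 -3.33
vertex -0.457 2.906 -3.321
endloop
endfacet
facet normal -0.455 0.357 -0.816
outer loop
vertex -1.6 2.761 -4.488
vertex -1.103 3.414 -4.479
vertex -0.888 2.74 -4.894
endloop
endfacet
facet normal -0.198 -0.934 -0.298
outer loop
vertex -1.6 2.761 -4.488
vertex -0.888 2.74 -4.894
vertex -0.953 2.254 -3.33
endloop
endfacet
facet normal -0.198 -0.934 -0.298
outer loop
vertex -0.953 2.254 -3.33
vertex -0.888 2.74 -4.894
vertex -0.241 2.233 -3.736
endloop
endfacet
facet normal 0.455 -0.357 0.816
outer loop
vertex -0.953 2.254 -3.33
vertex -0.241 2.233 -3.736
vertex -0.457 2.906 -3.321
endloop
endfacet
facet normal -0.456 0.357 -0.815
outer loop
vertex -0.888 2.74 -4.894
vertex -1.103 3.414 -4.479
vertex -0.392 3.393 -4.886
endloop
endfacet
facet normal 0.653 -0.489 -0.579
outer loop
vertex -0.888 2.74 -4.894
vertex -0.392 3.393 -4.886
vertex -0.241 2.233 -3.736
endloop
endfacet
facet normal 0.653 -0.489 -0.579
outer loop
vertex -0.241 2.233 -3.736
vertex -0.392 3.393 -4.886
vertex 0.255 2.886 -3.728
endloop
endfacet
facet normal 0.456 -0.356 0.815
outer loop
vertex -0.241 2.233 -3.736
vertex 0.255 2.886 -3.728
vertex -0.457 2.906 -3.321
endloop
endfacet
facet normal -0.991 -0.029 0.132
outer loop
vertex -4.516 -1.246 1.976
vertex -4.419 -1.163 2.722
vertex -4.496 -0.553 2.28
endloop
endfacet
facet normal -0.827 0.245 -0.505
outer loop
vertex -4.516 -1.246 1.976
vertex -4.496 -0.553 2.28
vertex -4.138 -0.69 1.627
endloop
endfacet
facet normal -0.445 -0.239 -0.863
outer loop
vertex -4.516 -1.246 1.976
vertex -4.138 -0.69 1.627
vertex -3.839 -1.384 1.665
endloop
endfacet
facet normal -0.371 -0.813 -0.448
outer loop
vertex -4.516 -1.246 1.976
vertex -3.839 -1.384 1.665
vertex -4.013 -1.677 2.342
endloop
endfacet
facet normal -0.709 -0.685 0.168
outer loop
vertex -4.516 -1.246 1.976
vertex -4.013 -1.677 2.342
vertex -4.419 -1.163 2.722
endloop
endfacet
facet normal -0.415 0.818 -0.399
outer loop
vertex -4.138 -0.69 1.627
vertex -4.496 -0.553 2.28
vertex -3.807 -0.263 2.158
endloop
endfacet
facet normal -0.679 0.372 0.632
outer loop
vertex -4.496 -0.553 2.28
vertex -4.419 -1.163 2.722
vertex -3.981 -0.556 2.835
endloop
endfacet
facet normal -0.223 -0.687 0.691
outer loop
vertex -4.419 -1.163 2.722
vertex -4.013 -1.677 2.342
vertex -3.682 -1.25 2.873
endloop
endfacet
facet normal 0.323 -0.896 -0.305
outer loop
vertex -4.013 -1.677 2.342
vertex -3.839 -1.384 1.665
vertex -3.324 -1.387 2.22
endloop
endfacet
facet normal 0.205 0.035 -0.978
outer loop
vertex -3.839 -1.384 1.665
vertex -4.138 -0.69 1.627
vertex -3.401 -0.777 1.778
endloop
endfacet
facet normal 0.371 0.813 0.448
outer loop
vertex -3.304 -0.694 2.524
vertex -3.807 -0.263 2.158
vertex -3.981 -0.556 2.835
endloop
endfacet
facet normal 0.445 0.239 0.863
outer loop
vertex -3.304 -0.694 2.524
vertex -3.981 -0.556 2.835
vertex -3.682 -1.25 2.873
endloop
endfacet
facet normal 0.827 -0.245 0.505
outer loop
vertex -3.304 -0.694 2.524
vertex -3.682 -1.25 2.873
vertex -3.324 -1.387 2.22
endloop
endfacet
facet normal 0.991 0.029 -0.132
outer loop
vertex -3.304 -0.694 2.524
vertex -3.324 -1.387 2.22
vertex -3.401 -0.777 1.778
endloop
endfacet
facet normal 0.709 0.685 -0.168
outer loop
vertex -3.304 -0.694 2.524
vertex -3.401 -0.777 1.778
vertex -3.807 -0.263 2.158
endloop
endfacet
facet normal -0.323 0.896 0.305
outer loop
vertex -3.981 -0.556 2.835
vertex -3.807 -0.263 2.158
vertex -4.496 -0.553 2.28
endloop
endfacet
facet normal -0.205 -0.035 0.978
outer loop
vertex -3.682 -1.25 2.873
vertex -3.981 -0.556 2.835
vertex -4.419 -1.163 2.722
endloop
endfacet
facet normal 0.415 -0.818 0.399
outer loop
vertex -3.324 -1.387 2.22
vertex -3.682 -1.25 2.873
vertex -4.013 -1.677 2.342
endloop
endfacet
facet normal 0.679 -0.372 -0.632
outer loop
vertex -3.401 -0.777 1.778
vertex -3.324 -1.387 2.22
vertex -3.839 -1.384 1.665
endloop
endfacet
facet normal 0.223 0.687 -0.691
outer loop
vertex -3.807 -0.263 2.158
vertex -3.401 -0.777 1.778
vertex -4.138 -0.69 1.627
endloop
endfacet

endsolid


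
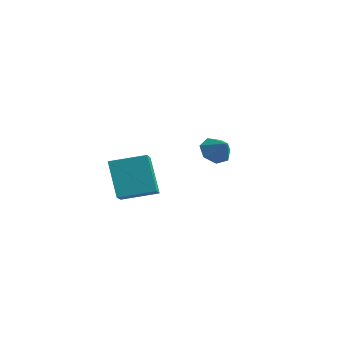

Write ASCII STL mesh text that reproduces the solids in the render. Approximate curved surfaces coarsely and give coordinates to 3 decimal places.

solid 
facet normal -0.475 0.163 0.865
outer loop
vertex -0.728 -1.988 -2.857
vertex 0.267 -0.862 -2.522
vertex -1.438 -1.2 -3.396
endloop
endfacet
facet normal -0.646 -0.731 -0.218
outer loop
vertex -0.567 -1.498 -4.978
vertex -0.728 -1.988 -2.857
vertex -1.438 -1.2 -3.396
endloop
endfacet
facet normal -0.475 0.163 0.865
outer loop
vertex -1.438 -1.2 -3.396
vertex 0.267 -0.862 -2.522
vertex -0.443 -0.074 -3.061
endloop
endfacet
facet normal -0.597 0.662 -0.453
outer loop
vertex -0.443 -0.074 -3.061
vertex -0.567 -1.498 -4.978
vertex -1.438 -1.2 -3.396
endloop
endfacet
facet normal 0.597 -0.662 0.453
outer loop
vertex -0.728 -1.988 -2.857
vertex 1.138 -1.16 -4.104
vertex 0.267 -0.862 -2.522
endloop
endfacet
facet normal -0.646 -0.731 -0.218
outer loop
vertex 0.143 -2.286 -4.439
vertex -0.728 -1.988 -2.857
vertex -0.567 -1.498 -4.978
endloop
endfacet
facet normal 0.597 -0.662 0.453
outer loop
vertex 0.143 -2.286 -4.439
vertex 1.138 -1.16 -4.104
vertex -0.728 -1.988 -2.857
endloop
endfacet
facet normal 0.646 0.731 0.218
outer loop
vertex 0.267 -0.862 -2.522
vertex 1.138 -1.16 -4.104
vertex -0.443 -0.074 -3.061
endloop
endfacet
facet normal -0.597 0.662 -0.453
outer loop
vertex 0.428 -0.372 -4.643
vertex -0.567 -1.498 -4.978
vertex -0.443 -0.074 -3.061
endloop
endfacet
facet normal 0.646 0.731 0.218
outer loop
vertex -0.443 -0.074 -3.061
vertex 1.138 -1.16 -4.104
vertex 0.428 -0.372 -4.643
endloop
endfacet
facet normal 0.475 -0.163 -0.865
outer loop
vertex 0.428 -0.372 -4.643
vertex 0.143 -2.286 -4.439
vertex -0.567 -1.498 -4.978
endloop
endfacet
facet normal 0.475 -0.163 -0.865
outer loop
vertex 1.138 -1.16 -4.104
vertex 0.143 -2.286 -4.439
vertex 0.428 -0.372 -4.643
endloop
endfacet
facet normal -0.782 0.059 -0.621
outer loop
vertex -0.236 3.912 -4.148
vertex -0.658 3.59 -3.647
vertex -0.528 4.302 -3.743
endloop
endfacet
facet normal 0.777 0.628 -0.045
outer loop
vertex -0.236 3.912 -4.148
vertex -0.528 4.302 -3.743
vertex 0.138 3.53 -3.013
endloop
endfacet
facet normal -0.781 0.059 -0.622
outer loop
vertex -0.528 4.302 -3.743
vertex -0.658 3.59 -3.647
vertex -0.919 4.156 -3.266
endloop
endfacet
facet normal 0.340 0.784 0.519
outer loop
vertex -0.528 4.302 -3.743
vertex -0.919 4.156 -3.266
vertex 0.138 3.53 -3.013
endloop
endfacet
facet normal -0.781 0.058 -0.622
outer loop
vertex -0.919 4.156 -3.266
vertex -0.658 3.59 -3.647
vertex -1.113 3.584 -3.076
endloop
endfacet
facet normal -0.034 0.325 0.945
outer loop
vertex -0.919 4.156 -3.266
vertex -1.113 3.584 -3.076
vertex 0.138 3.53 -3.013
endloop
endfacet
facet normal -0.781 0.059 -0.622
outer loop
vertex -1.113 3.584 -3.076
vertex -0.658 3.59 -3.647
vertex -0.965 3.016 -3.316
endloop
endfacet
facet normal -0.063 -0.402 0.913
outer loop
vertex -1.113 3.584 -3.076
vertex -0.965 3.016 -3.316
vertex 0.138 3.53 -3.013
endloop
endfacet
facet normal -0.781 0.059 -0.622
outer loop
vertex -0.965 3.016 -3.316
vertex -0.658 3.59 -3.647
vertex -0.586 2.881 -3.805
endloop
endfacet
facet normal 0.274 -0.851 0.447
outer loop
vertex -0.965 3.016 -3.316
vertex -0.586 2.881 -3.805
vertex 0.138 3.53 -3.013
endloop
endfacet
facet normal -0.782 0.059 -0.621
outer loop
vertex -0.586 2.881 -3.805
vertex -0.658 3.59 -3.647
vertex -0.262 3.279 -4.175
endloop
endfacet
facet normal 0.723 -0.683 -0.101
outer loop
vertex -0.586 2.881 -3.805
vertex -0.262 3.279 -4.175
vertex 0.138 3.53 -3.013
endloop
endfacet
facet normal -0.782 0.059 -0.621
outer loop
vertex -0.262 3.279 -4.175
vertex -0.658 3.59 -3.647
vertex -0.236 3.912 -4.148
endloop
endfacet
facet normal 0.947 -0.025 -0.321
outer loop
vertex -0.262 3.279 -4.175
vertex -0.236 3.912 -4.148
vertex 0.138 3.53 -3.013
endloop
endfacet

endsolid


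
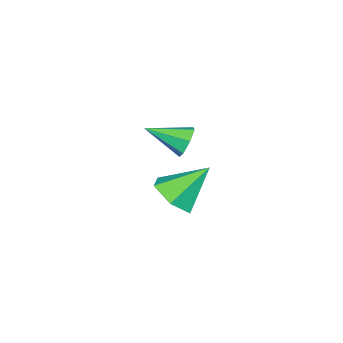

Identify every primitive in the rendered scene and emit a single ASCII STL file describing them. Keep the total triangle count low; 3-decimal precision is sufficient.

solid 
facet normal 0.452 -0.522 -0.723
outer loop
vertex 2.766 0.707 0.218
vertex 2.047 0.371 0.011
vertex 2.29 1.07 -0.342
endloop
endfacet
facet normal 0.416 0.883 0.218
outer loop
vertex 2.766 0.707 0.218
vertex 2.29 1.07 -0.342
vertex 1.373 1.149 1.089
endloop
endfacet
facet normal 0.452 -0.522 -0.723
outer loop
vertex 2.29 1.07 -0.342
vertex 2.047 0.371 0.011
vertex 1.571 0.734 -0.549
endloop
endfacet
facet normal -0.343 0.900 -0.269
outer loop
vertex 2.29 1.07 -0.342
vertex 1.571 0.734 -0.549
vertex 1.373 1.149 1.089
endloop
endfacet
facet normal 0.452 -0.523 -0.723
outer loop
vertex 1.571 0.734 -0.549
vertex 2.047 0.371 0.011
vertex 1.328 0.035 -0.195
endloop
endfacet
facet normal -0.954 0.242 -0.177
outer loop
vertex 1.571 0.734 -0.549
vertex 1.328 0.035 -0.195
vertex 1.373 1.149 1.089
endloop
endfacet
facet normal 0.452 -0.523 -0.723
outer loop
vertex 1.328 0.035 -0.195
vertex 2.047 0.371 0.011
vertex 1.804 -0.328 0.365
endloop
endfacet
facet normal -0.806 -0.433 0.404
outer loop
vertex 1.328 0.035 -0.195
vertex 1.804 -0.328 0.365
vertex 1.373 1.149 1.089
endloop
endfacet
facet normal 0.452 -0.523 -0.723
outer loop
vertex 1.804 -0.328 0.365
vertex 2.047 0.371 0.011
vertex 2.523 0.008 0.571
endloop
endfacet
facet normal -0.045 -0.450 0.892
outer loop
vertex 1.804 -0.328 0.365
vertex 2.523 0.008 0.571
vertex 1.373 1.149 1.089
endloop
endfacet
facet normal 0.452 -0.522 -0.723
outer loop
vertex 2.523 0.008 0.571
vertex 2.047 0.371 0.011
vertex 2.766 0.707 0.218
endloop
endfacet
facet normal 0.565 0.207 0.799
outer loop
vertex 2.523 0.008 0.571
vertex 2.766 0.707 0.218
vertex 1.373 1.149 1.089
endloop
endfacet
facet normal -0.402 0.837 -0.370
outer loop
vertex 3.857 1.687 3.148
vertex 3.571 1.75 3.601
vertex 4.064 1.936 3.486
endloop
endfacet
facet normal 0.893 -0.187 -0.409
outer loop
vertex 3.857 1.687 3.148
vertex 4.064 1.936 3.486
vertex 4.069 0.71 4.059
endloop
endfacet
facet normal -0.402 0.839 -0.367
outer loop
vertex 4.064 1.936 3.486
vertex 3.571 1.75 3.601
vertex 3.9 2.044 3.912
endloop
endfacet
facet normal 0.935 0.154 0.321
outer loop
vertex 4.064 1.936 3.486
vertex 3.9 2.044 3.912
vertex 4.069 0.71 4.059
endloop
endfacet
facet normal -0.401 0.839 -0.369
outer loop
vertex 3.9 2.044 3.912
vertex 3.571 1.75 3.601
vertex 3.488 1.931 4.103
endloop
endfacet
facet normal 0.382 0.149 0.912
outer loop
vertex 3.9 2.044 3.912
vertex 3.488 1.931 4.103
vertex 4.069 0.71 4.059
endloop
endfacet
facet normal -0.403 0.838 -0.369
outer loop
vertex 3.488 1.931 4.103
vertex 3.571 1.75 3.601
vertex 3.138 1.681 3.917
endloop
endfacet
facet normal -0.346 -0.198 0.917
outer loop
vertex 3.488 1.931 4.103
vertex 3.138 1.681 3.917
vertex 4.069 0.71 4.059
endloop
endfacet
facet normal -0.402 0.838 -0.369
outer loop
vertex 3.138 1.681 3.917
vertex 3.571 1.75 3.601
vertex 3.114 1.483 3.493
endloop
endfacet
facet normal -0.705 -0.627 0.333
outer loop
vertex 3.138 1.681 3.917
vertex 3.114 1.483 3.493
vertex 4.069 0.71 4.059
endloop
endfacet
facet normal -0.402 0.838 -0.369
outer loop
vertex 3.114 1.483 3.493
vertex 3.571 1.75 3.601
vertex 3.434 1.486 3.151
endloop
endfacet
facet normal -0.421 -0.814 -0.401
outer loop
vertex 3.114 1.483 3.493
vertex 3.434 1.486 3.151
vertex 4.069 0.71 4.059
endloop
endfacet
facet normal -0.401 0.838 -0.370
outer loop
vertex 3.434 1.486 3.151
vertex 3.571 1.75 3.601
vertex 3.857 1.687 3.148
endloop
endfacet
facet normal 0.289 -0.619 -0.731
outer loop
vertex 3.434 1.486 3.151
vertex 3.857 1.687 3.148
vertex 4.069 0.71 4.059
endloop
endfacet

endsolid


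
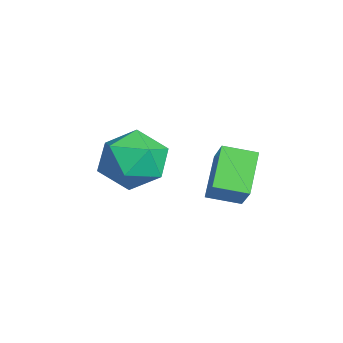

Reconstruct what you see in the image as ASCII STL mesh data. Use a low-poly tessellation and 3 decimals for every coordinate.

solid 
facet normal -0.572 0.802 -0.171
outer loop
vertex -3.37 0.414 -4.442
vertex -4.071 0.085 -3.64
vertex -3.212 0.75 -3.391
endloop
endfacet
facet normal 0.114 0.941 -0.318
outer loop
vertex -3.37 0.414 -4.442
vertex -3.212 0.75 -3.391
vertex -2.342 0.435 -4.012
endloop
endfacet
facet normal 0.331 0.477 -0.814
outer loop
vertex -3.37 0.414 -4.442
vertex -2.342 0.435 -4.012
vertex -2.663 -0.424 -4.645
endloop
endfacet
facet normal -0.220 0.051 -0.974
outer loop
vertex -3.37 0.414 -4.442
vertex -2.663 -0.424 -4.645
vertex -3.732 -0.64 -4.415
endloop
endfacet
facet normal -0.777 0.252 -0.576
outer loop
vertex -3.37 0.414 -4.442
vertex -3.732 -0.64 -4.415
vertex -4.071 0.085 -3.64
endloop
endfacet
facet normal 0.494 0.825 0.274
outer loop
vertex -2.342 0.435 -4.012
vertex -3.212 0.75 -3.391
vertex -2.408 0.12 -2.945
endloop
endfacet
facet normal -0.614 0.601 0.512
outer loop
vertex -3.212 0.75 -3.391
vertex -4.071 0.085 -3.64
vertex -3.477 -0.096 -2.715
endloop
endfacet
facet normal -0.947 -0.289 -0.144
outer loop
vertex -4.071 0.085 -3.64
vertex -3.732 -0.64 -4.415
vertex -3.798 -0.955 -3.348
endloop
endfacet
facet normal -0.045 -0.615 -0.787
outer loop
vertex -3.732 -0.64 -4.415
vertex -2.663 -0.424 -4.645
vertex -2.928 -1.27 -3.969
endloop
endfacet
facet normal 0.846 0.074 -0.529
outer loop
vertex -2.663 -0.424 -4.645
vertex -2.342 0.435 -4.012
vertex -2.069 -0.605 -3.72
endloop
endfacet
facet normal 0.220 -0.051 0.974
outer loop
vertex -2.77 -0.934 -2.918
vertex -2.408 0.12 -2.945
vertex -3.477 -0.096 -2.715
endloop
endfacet
facet normal -0.331 -0.477 0.814
outer loop
vertex -2.77 -0.934 -2.918
vertex -3.477 -0.096 -2.715
vertex -3.798 -0.955 -3.348
endloop
endfacet
facet normal -0.114 -0.941 0.318
outer loop
vertex -2.77 -0.934 -2.918
vertex -3.798 -0.955 -3.348
vertex -2.928 -1.27 -3.969
endloop
endfacet
facet normal 0.572 -0.802 0.171
outer loop
vertex -2.77 -0.934 -2.918
vertex -2.928 -1.27 -3.969
vertex -2.069 -0.605 -3.72
endloop
endfacet
facet normal 0.777 -0.252 0.576
outer loop
vertex -2.77 -0.934 -2.918
vertex -2.069 -0.605 -3.72
vertex -2.408 0.12 -2.945
endloop
endfacet
facet normal 0.045 0.615 0.787
outer loop
vertex -3.477 -0.096 -2.715
vertex -2.408 0.12 -2.945
vertex -3.212 0.75 -3.391
endloop
endfacet
facet normal -0.846 -0.074 0.529
outer loop
vertex -3.798 -0.955 -3.348
vertex -3.477 -0.096 -2.715
vertex -4.071 0.085 -3.64
endloop
endfacet
facet normal -0.494 -0.825 -0.274
outer loop
vertex -2.928 -1.27 -3.969
vertex -3.798 -0.955 -3.348
vertex -3.732 -0.64 -4.415
endloop
endfacet
facet normal 0.614 -0.601 -0.512
outer loop
vertex -2.069 -0.605 -3.72
vertex -2.928 -1.27 -3.969
vertex -2.663 -0.424 -4.645
endloop
endfacet
facet normal 0.947 0.289 0.144
outer loop
vertex -2.408 0.12 -2.945
vertex -2.069 -0.605 -3.72
vertex -2.342 0.435 -4.012
endloop
endfacet
facet normal -0.723 0.282 0.631
outer loop
vertex -0.77 1.834 -2.035
vertex -0.606 2.8 -2.279
vertex -1.516 1.754 -2.854
endloop
endfacet
facet normal -0.162 -0.957 0.241
outer loop
vertex -0.454 1.34 -3.781
vertex -0.77 1.834 -2.035
vertex -1.516 1.754 -2.854
endloop
endfacet
facet normal -0.722 0.281 0.632
outer loop
vertex -1.516 1.754 -2.854
vertex -0.606 2.8 -2.279
vertex -1.352 2.721 -3.097
endloop
endfacet
facet normal -0.672 -0.071 -0.737
outer loop
vertex -1.352 2.721 -3.097
vertex -0.454 1.34 -3.781
vertex -1.516 1.754 -2.854
endloop
endfacet
facet normal 0.672 0.072 0.737
outer loop
vertex -0.77 1.834 -2.035
vertex 0.456 2.386 -3.206
vertex -0.606 2.8 -2.279
endloop
endfacet
facet normal -0.163 -0.957 0.241
outer loop
vertex 0.292 1.419 -2.963
vertex -0.77 1.834 -2.035
vertex -0.454 1.34 -3.781
endloop
endfacet
facet normal 0.672 0.071 0.737
outer loop
vertex 0.292 1.419 -2.963
vertex 0.456 2.386 -3.206
vertex -0.77 1.834 -2.035
endloop
endfacet
facet normal 0.163 0.957 -0.241
outer loop
vertex -0.606 2.8 -2.279
vertex 0.456 2.386 -3.206
vertex -1.352 2.721 -3.097
endloop
endfacet
facet normal -0.672 -0.072 -0.737
outer loop
vertex -0.29 2.306 -4.025
vertex -0.454 1.34 -3.781
vertex -1.352 2.721 -3.097
endloop
endfacet
facet normal 0.163 0.957 -0.242
outer loop
vertex -1.352 2.721 -3.097
vertex 0.456 2.386 -3.206
vertex -0.29 2.306 -4.025
endloop
endfacet
facet normal 0.722 -0.282 -0.631
outer loop
vertex -0.29 2.306 -4.025
vertex 0.292 1.419 -2.963
vertex -0.454 1.34 -3.781
endloop
endfacet
facet normal 0.723 -0.281 -0.631
outer loop
vertex 0.456 2.386 -3.206
vertex 0.292 1.419 -2.963
vertex -0.29 2.306 -4.025
endloop
endfacet

endsolid


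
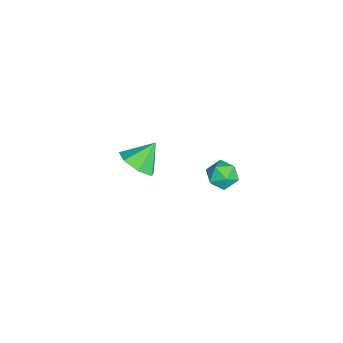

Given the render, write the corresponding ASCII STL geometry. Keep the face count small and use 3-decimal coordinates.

solid 
facet normal -0.723 0.449 0.525
outer loop
vertex 2.717 1.446 3.578
vertex 2.68 0.911 3.984
vertex 3.1 1.417 4.13
endloop
endfacet
facet normal -0.278 0.930 0.242
outer loop
vertex 2.717 1.446 3.578
vertex 3.1 1.417 4.13
vertex 3.359 1.645 3.552
endloop
endfacet
facet normal -0.279 0.840 -0.466
outer loop
vertex 2.717 1.446 3.578
vertex 3.359 1.645 3.552
vertex 3.099 1.28 3.05
endloop
endfacet
facet normal -0.724 0.304 -0.619
outer loop
vertex 2.717 1.446 3.578
vertex 3.099 1.28 3.05
vertex 2.68 0.827 3.317
endloop
endfacet
facet normal -0.998 0.063 -0.008
outer loop
vertex 2.717 1.446 3.578
vertex 2.68 0.827 3.317
vertex 2.68 0.911 3.984
endloop
endfacet
facet normal 0.380 0.790 0.482
outer loop
vertex 3.359 1.645 3.552
vertex 3.1 1.417 4.13
vertex 3.72 1.233 3.943
endloop
endfacet
facet normal -0.340 0.011 0.940
outer loop
vertex 3.1 1.417 4.13
vertex 2.68 0.911 3.984
vertex 3.301 0.78 4.21
endloop
endfacet
facet normal -0.785 -0.614 0.077
outer loop
vertex 2.68 0.911 3.984
vertex 2.68 0.827 3.317
vertex 3.041 0.415 3.708
endloop
endfacet
facet normal -0.341 -0.222 -0.913
outer loop
vertex 2.68 0.827 3.317
vertex 3.099 1.28 3.05
vertex 3.3 0.643 3.13
endloop
endfacet
facet normal 0.378 0.645 -0.664
outer loop
vertex 3.099 1.28 3.05
vertex 3.359 1.645 3.552
vertex 3.72 1.149 3.276
endloop
endfacet
facet normal 0.724 -0.304 0.619
outer loop
vertex 3.683 0.614 3.682
vertex 3.72 1.233 3.943
vertex 3.301 0.78 4.21
endloop
endfacet
facet normal 0.279 -0.840 0.466
outer loop
vertex 3.683 0.614 3.682
vertex 3.301 0.78 4.21
vertex 3.041 0.415 3.708
endloop
endfacet
facet normal 0.278 -0.930 -0.242
outer loop
vertex 3.683 0.614 3.682
vertex 3.041 0.415 3.708
vertex 3.3 0.643 3.13
endloop
endfacet
facet normal 0.723 -0.449 -0.525
outer loop
vertex 3.683 0.614 3.682
vertex 3.3 0.643 3.13
vertex 3.72 1.149 3.276
endloop
endfacet
facet normal 0.998 -0.063 0.008
outer loop
vertex 3.683 0.614 3.682
vertex 3.72 1.149 3.276
vertex 3.72 1.233 3.943
endloop
endfacet
facet normal 0.341 0.222 0.913
outer loop
vertex 3.301 0.78 4.21
vertex 3.72 1.233 3.943
vertex 3.1 1.417 4.13
endloop
endfacet
facet normal -0.378 -0.645 0.664
outer loop
vertex 3.041 0.415 3.708
vertex 3.301 0.78 4.21
vertex 2.68 0.911 3.984
endloop
endfacet
facet normal -0.380 -0.790 -0.482
outer loop
vertex 3.3 0.643 3.13
vertex 3.041 0.415 3.708
vertex 2.68 0.827 3.317
endloop
endfacet
facet normal 0.340 -0.011 -0.940
outer loop
vertex 3.72 1.149 3.276
vertex 3.3 0.643 3.13
vertex 3.099 1.28 3.05
endloop
endfacet
facet normal 0.785 0.614 -0.077
outer loop
vertex 3.72 1.233 3.943
vertex 3.72 1.149 3.276
vertex 3.359 1.645 3.552
endloop
endfacet
facet normal 0.453 -0.547 -0.704
outer loop
vertex -0.982 -2.592 -1.244
vertex -1.77 -2.76 -1.621
vertex -1.21 -2.088 -1.783
endloop
endfacet
facet normal 0.473 0.735 0.487
outer loop
vertex -0.982 -2.592 -1.244
vertex -1.21 -2.088 -1.783
vertex -2.35 -2.06 -0.719
endloop
endfacet
facet normal 0.452 -0.547 -0.704
outer loop
vertex -1.21 -2.088 -1.783
vertex -1.77 -2.76 -1.621
vertex -1.86 -2.09 -2.199
endloop
endfacet
facet normal 0.008 1.000 -0.018
outer loop
vertex -1.21 -2.088 -1.783
vertex -1.86 -2.09 -2.199
vertex -2.35 -2.06 -0.719
endloop
endfacet
facet normal 0.453 -0.547 -0.704
outer loop
vertex -1.86 -2.09 -2.199
vertex -1.77 -2.76 -1.621
vertex -2.443 -2.597 -2.18
endloop
endfacet
facet normal -0.643 0.731 -0.228
outer loop
vertex -1.86 -2.09 -2.199
vertex -2.443 -2.597 -2.18
vertex -2.35 -2.06 -0.719
endloop
endfacet
facet normal 0.453 -0.547 -0.704
outer loop
vertex -2.443 -2.597 -2.18
vertex -1.77 -2.76 -1.621
vertex -2.519 -3.227 -1.74
endloop
endfacet
facet normal -0.991 0.130 0.015
outer loop
vertex -2.443 -2.597 -2.18
vertex -2.519 -3.227 -1.74
vertex -2.35 -2.06 -0.719
endloop
endfacet
facet normal 0.453 -0.548 -0.703
outer loop
vertex -2.519 -3.227 -1.74
vertex -1.77 -2.76 -1.621
vertex -2.031 -3.505 -1.209
endloop
endfacet
facet normal -0.774 -0.350 0.528
outer loop
vertex -2.519 -3.227 -1.74
vertex -2.031 -3.505 -1.209
vertex -2.35 -2.06 -0.719
endloop
endfacet
facet normal 0.452 -0.548 -0.704
outer loop
vertex -2.031 -3.505 -1.209
vertex -1.77 -2.76 -1.621
vertex -1.347 -3.223 -0.989
endloop
endfacet
facet normal -0.154 -0.348 0.925
outer loop
vertex -2.031 -3.505 -1.209
vertex -1.347 -3.223 -0.989
vertex -2.35 -2.06 -0.719
endloop
endfacet
facet normal 0.453 -0.547 -0.704
outer loop
vertex -1.347 -3.223 -0.989
vertex -1.77 -2.76 -1.621
vertex -0.982 -2.592 -1.244
endloop
endfacet
facet normal 0.400 0.135 0.906
outer loop
vertex -1.347 -3.223 -0.989
vertex -0.982 -2.592 -1.244
vertex -2.35 -2.06 -0.719
endloop
endfacet

endsolid


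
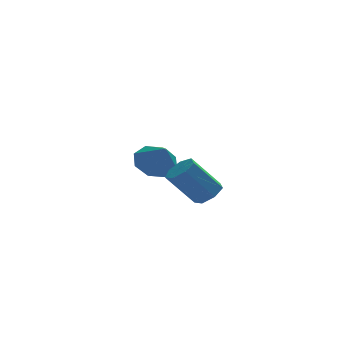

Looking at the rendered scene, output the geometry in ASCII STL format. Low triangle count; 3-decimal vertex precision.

solid 
facet normal -0.182 0.657 -0.731
outer loop
vertex 0.771 0.458 -1.482
vertex 0.032 0.661 -1.115
vertex 0.83 0.947 -1.057
endloop
endfacet
facet normal 0.917 -0.318 0.239
outer loop
vertex 0.771 0.458 -1.482
vertex 0.83 0.947 -1.057
vertex 0.248 -0.121 -0.245
endloop
endfacet
facet normal -0.182 0.657 -0.732
outer loop
vertex 0.83 0.947 -1.057
vertex 0.032 0.661 -1.115
vertex 0.421 1.269 -0.666
endloop
endfacet
facet normal 0.732 0.113 0.672
outer loop
vertex 0.83 0.947 -1.057
vertex 0.421 1.269 -0.666
vertex 0.248 -0.121 -0.245
endloop
endfacet
facet normal -0.183 0.657 -0.731
outer loop
vertex 0.421 1.269 -0.666
vertex 0.032 0.661 -1.115
vertex -0.216 1.234 -0.538
endloop
endfacet
facet normal 0.176 0.265 0.948
outer loop
vertex 0.421 1.269 -0.666
vertex -0.216 1.234 -0.538
vertex 0.248 -0.121 -0.245
endloop
endfacet
facet normal -0.182 0.657 -0.731
outer loop
vertex -0.216 1.234 -0.538
vertex 0.032 0.661 -1.115
vertex -0.708 0.864 -0.748
endloop
endfacet
facet normal -0.424 0.050 0.904
outer loop
vertex -0.216 1.234 -0.538
vertex -0.708 0.864 -0.748
vertex 0.248 -0.121 -0.245
endloop
endfacet
facet normal -0.182 0.657 -0.731
outer loop
vertex -0.708 0.864 -0.748
vertex 0.032 0.661 -1.115
vertex -0.767 0.375 -1.173
endloop
endfacet
facet normal -0.717 -0.406 0.567
outer loop
vertex -0.708 0.864 -0.748
vertex -0.767 0.375 -1.173
vertex 0.248 -0.121 -0.245
endloop
endfacet
facet normal -0.182 0.658 -0.731
outer loop
vertex -0.767 0.375 -1.173
vertex 0.032 0.661 -1.115
vertex -0.358 0.054 -1.564
endloop
endfacet
facet normal -0.530 -0.837 0.133
outer loop
vertex -0.767 0.375 -1.173
vertex -0.358 0.054 -1.564
vertex 0.248 -0.121 -0.245
endloop
endfacet
facet normal -0.182 0.658 -0.731
outer loop
vertex -0.358 0.054 -1.564
vertex 0.032 0.661 -1.115
vertex 0.279 0.088 -1.692
endloop
endfacet
facet normal 0.024 -0.990 -0.142
outer loop
vertex -0.358 0.054 -1.564
vertex 0.279 0.088 -1.692
vertex 0.248 -0.121 -0.245
endloop
endfacet
facet normal -0.182 0.657 -0.731
outer loop
vertex 0.279 0.088 -1.692
vertex 0.032 0.661 -1.115
vertex 0.771 0.458 -1.482
endloop
endfacet
facet normal 0.625 -0.775 -0.099
outer loop
vertex 0.279 0.088 -1.692
vertex 0.771 0.458 -1.482
vertex 0.248 -0.121 -0.245
endloop
endfacet
facet normal 0.631 -0.022 -0.775
outer loop
vertex 1.326 -4.17 -0.741
vertex 0.919 -3.868 -1.081
vertex 1.362 -3.642 -0.727
endloop
endfacet
facet normal 0.773 -0.069 0.631
outer loop
vertex 1.326 -4.17 -0.741
vertex 1.362 -3.642 -0.727
vertex 0.347 -4.135 0.461
endloop
endfacet
facet normal 0.773 -0.069 0.631
outer loop
vertex 0.347 -4.135 0.461
vertex 1.362 -3.642 -0.727
vertex 0.383 -3.607 0.475
endloop
endfacet
facet normal -0.632 0.023 0.775
outer loop
vertex 0.347 -4.135 0.461
vertex 0.383 -3.607 0.475
vertex -0.059 -3.832 0.121
endloop
endfacet
facet normal 0.631 -0.022 -0.775
outer loop
vertex 1.362 -3.642 -0.727
vertex 0.919 -3.868 -1.081
vertex 1.065 -3.284 -0.979
endloop
endfacet
facet normal 0.535 0.736 0.415
outer loop
vertex 1.362 -3.642 -0.727
vertex 1.065 -3.284 -0.979
vertex 0.383 -3.607 0.475
endloop
endfacet
facet normal 0.535 0.736 0.414
outer loop
vertex 0.383 -3.607 0.475
vertex 1.065 -3.284 -0.979
vertex 0.086 -3.249 0.222
endloop
endfacet
facet normal -0.632 0.023 0.775
outer loop
vertex 0.383 -3.607 0.475
vertex 0.086 -3.249 0.222
vertex -0.059 -3.832 0.121
endloop
endfacet
facet normal 0.631 -0.022 -0.775
outer loop
vertex 1.065 -3.284 -0.979
vertex 0.919 -3.868 -1.081
vertex 0.658 -3.365 -1.308
endloop
endfacet
facet normal -0.104 0.988 -0.114
outer loop
vertex 1.065 -3.284 -0.979
vertex 0.658 -3.365 -1.308
vertex 0.086 -3.249 0.222
endloop
endfacet
facet normal -0.105 0.988 -0.114
outer loop
vertex 0.086 -3.249 0.222
vertex 0.658 -3.365 -1.308
vertex -0.32 -3.33 -0.107
endloop
endfacet
facet normal -0.632 0.023 0.774
outer loop
vertex 0.086 -3.249 0.222
vertex -0.32 -3.33 -0.107
vertex -0.059 -3.832 0.121
endloop
endfacet
facet normal 0.632 -0.022 -0.775
outer loop
vertex 0.658 -3.365 -1.308
vertex 0.919 -3.868 -1.081
vertex 0.448 -3.825 -1.466
endloop
endfacet
facet normal -0.666 0.496 -0.557
outer loop
vertex 0.658 -3.365 -1.308
vertex 0.448 -3.825 -1.466
vertex -0.32 -3.33 -0.107
endloop
endfacet
facet normal -0.666 0.496 -0.557
outer loop
vertex -0.32 -3.33 -0.107
vertex 0.448 -3.825 -1.466
vertex -0.531 -3.79 -0.264
endloop
endfacet
facet normal -0.631 0.024 0.776
outer loop
vertex -0.32 -3.33 -0.107
vertex -0.531 -3.79 -0.264
vertex -0.059 -3.832 0.121
endloop
endfacet
facet normal 0.632 -0.022 -0.775
outer loop
vertex 0.448 -3.825 -1.466
vertex 0.919 -3.868 -1.081
vertex 0.593 -4.317 -1.334
endloop
endfacet
facet normal -0.726 -0.370 -0.580
outer loop
vertex 0.448 -3.825 -1.466
vertex 0.593 -4.317 -1.334
vertex -0.531 -3.79 -0.264
endloop
endfacet
facet normal -0.726 -0.370 -0.580
outer loop
vertex -0.531 -3.79 -0.264
vertex 0.593 -4.317 -1.334
vertex -0.386 -4.281 -0.132
endloop
endfacet
facet normal -0.631 0.022 0.776
outer loop
vertex -0.531 -3.79 -0.264
vertex -0.386 -4.281 -0.132
vertex -0.059 -3.832 0.121
endloop
endfacet
facet normal 0.632 -0.023 -0.774
outer loop
vertex 0.593 -4.317 -1.334
vertex 0.919 -3.868 -1.081
vertex 0.983 -4.47 -1.011
endloop
endfacet
facet normal -0.238 -0.957 -0.165
outer loop
vertex 0.593 -4.317 -1.334
vertex 0.983 -4.47 -1.011
vertex -0.386 -4.281 -0.132
endloop
endfacet
facet normal -0.239 -0.957 -0.167
outer loop
vertex -0.386 -4.281 -0.132
vertex 0.983 -4.47 -1.011
vertex 0.005 -4.435 0.191
endloop
endfacet
facet normal -0.631 0.023 0.775
outer loop
vertex -0.386 -4.281 -0.132
vertex 0.005 -4.435 0.191
vertex -0.059 -3.832 0.121
endloop
endfacet
facet normal 0.631 -0.023 -0.776
outer loop
vertex 0.983 -4.47 -1.011
vertex 0.919 -3.868 -1.081
vertex 1.326 -4.17 -0.741
endloop
endfacet
facet normal 0.428 -0.824 0.372
outer loop
vertex 0.983 -4.47 -1.011
vertex 1.326 -4.17 -0.741
vertex 0.005 -4.435 0.191
endloop
endfacet
facet normal 0.428 -0.823 0.373
outer loop
vertex 0.005 -4.435 0.191
vertex 1.326 -4.17 -0.741
vertex 0.347 -4.135 0.461
endloop
endfacet
facet normal -0.632 0.023 0.775
outer loop
vertex 0.005 -4.435 0.191
vertex 0.347 -4.135 0.461
vertex -0.059 -3.832 0.121
endloop
endfacet

endsolid


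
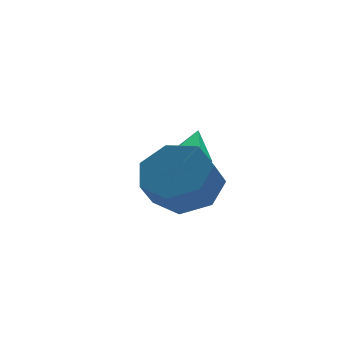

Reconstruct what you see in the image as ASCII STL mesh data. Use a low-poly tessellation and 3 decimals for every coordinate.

solid 
facet normal -0.452 -0.726 -0.519
outer loop
vertex 3.153 1.097 -1.265
vertex 2.593 1.399 -1.2
vertex 2.968 1.525 -1.703
endloop
endfacet
facet normal 0.954 0.144 -0.262
outer loop
vertex 3.153 1.097 -1.265
vertex 2.968 1.525 -1.703
vertex 3.167 2.321 -0.54
endloop
endfacet
facet normal -0.453 -0.724 -0.519
outer loop
vertex 2.968 1.525 -1.703
vertex 2.593 1.399 -1.2
vertex 2.408 1.828 -1.637
endloop
endfacet
facet normal 0.338 0.749 -0.570
outer loop
vertex 2.968 1.525 -1.703
vertex 2.408 1.828 -1.637
vertex 3.167 2.321 -0.54
endloop
endfacet
facet normal -0.453 -0.724 -0.519
outer loop
vertex 2.408 1.828 -1.637
vertex 2.593 1.399 -1.2
vertex 2.033 1.702 -1.134
endloop
endfacet
facet normal -0.436 0.895 -0.101
outer loop
vertex 2.408 1.828 -1.637
vertex 2.033 1.702 -1.134
vertex 3.167 2.321 -0.54
endloop
endfacet
facet normal -0.453 -0.724 -0.519
outer loop
vertex 2.033 1.702 -1.134
vertex 2.593 1.399 -1.2
vertex 2.218 1.273 -0.697
endloop
endfacet
facet normal -0.593 0.435 0.678
outer loop
vertex 2.033 1.702 -1.134
vertex 2.218 1.273 -0.697
vertex 3.167 2.321 -0.54
endloop
endfacet
facet normal -0.452 -0.726 -0.519
outer loop
vertex 2.218 1.273 -0.697
vertex 2.593 1.399 -1.2
vertex 2.778 0.971 -0.762
endloop
endfacet
facet normal 0.023 -0.169 0.985
outer loop
vertex 2.218 1.273 -0.697
vertex 2.778 0.971 -0.762
vertex 3.167 2.321 -0.54
endloop
endfacet
facet normal -0.452 -0.726 -0.519
outer loop
vertex 2.778 0.971 -0.762
vertex 2.593 1.399 -1.2
vertex 3.153 1.097 -1.265
endloop
endfacet
facet normal 0.797 -0.314 0.515
outer loop
vertex 2.778 0.971 -0.762
vertex 3.153 1.097 -1.265
vertex 3.167 2.321 -0.54
endloop
endfacet
facet normal 0.455 0.466 -0.759
outer loop
vertex 2.754 -1.125 -1.081
vertex 1.86 -0.654 -1.328
vertex 2.607 -0.329 -0.681
endloop
endfacet
facet normal 0.875 -0.078 0.477
outer loop
vertex 2.754 -1.125 -1.081
vertex 2.607 -0.329 -0.681
vertex 2.253 -1.637 -0.245
endloop
endfacet
facet normal 0.876 -0.078 0.476
outer loop
vertex 2.253 -1.637 -0.245
vertex 2.607 -0.329 -0.681
vertex 2.107 -0.841 0.154
endloop
endfacet
facet normal -0.455 -0.464 0.760
outer loop
vertex 2.253 -1.637 -0.245
vertex 2.107 -0.841 0.154
vertex 1.36 -1.166 -0.492
endloop
endfacet
facet normal 0.455 0.465 -0.759
outer loop
vertex 2.607 -0.329 -0.681
vertex 1.86 -0.654 -1.328
vertex 1.898 0.222 -0.769
endloop
endfacet
facet normal 0.418 0.641 0.644
outer loop
vertex 2.607 -0.329 -0.681
vertex 1.898 0.222 -0.769
vertex 2.107 -0.841 0.154
endloop
endfacet
facet normal 0.420 0.641 0.643
outer loop
vertex 2.107 -0.841 0.154
vertex 1.898 0.222 -0.769
vertex 1.398 -0.289 0.067
endloop
endfacet
facet normal -0.455 -0.465 0.760
outer loop
vertex 2.107 -0.841 0.154
vertex 1.398 -0.289 0.067
vertex 1.36 -1.166 -0.492
endloop
endfacet
facet normal 0.454 0.465 -0.760
outer loop
vertex 1.898 0.222 -0.769
vertex 1.86 -0.654 -1.328
vertex 1.16 0.113 -1.277
endloop
endfacet
facet normal -0.353 0.877 0.325
outer loop
vertex 1.898 0.222 -0.769
vertex 1.16 0.113 -1.277
vertex 1.398 -0.289 0.067
endloop
endfacet
facet normal -0.354 0.877 0.325
outer loop
vertex 1.398 -0.289 0.067
vertex 1.16 0.113 -1.277
vertex 0.66 -0.398 -0.442
endloop
endfacet
facet normal -0.455 -0.464 0.760
outer loop
vertex 1.398 -0.289 0.067
vertex 0.66 -0.398 -0.442
vertex 1.36 -1.166 -0.492
endloop
endfacet
facet normal 0.455 0.466 -0.759
outer loop
vertex 1.16 0.113 -1.277
vertex 1.86 -0.654 -1.328
vertex 0.95 -0.573 -1.824
endloop
endfacet
facet normal -0.859 0.453 -0.238
outer loop
vertex 1.16 0.113 -1.277
vertex 0.95 -0.573 -1.824
vertex 0.66 -0.398 -0.442
endloop
endfacet
facet normal -0.859 0.453 -0.238
outer loop
vertex 0.66 -0.398 -0.442
vertex 0.95 -0.573 -1.824
vertex 0.449 -1.085 -0.988
endloop
endfacet
facet normal -0.455 -0.464 0.760
outer loop
vertex 0.66 -0.398 -0.442
vertex 0.449 -1.085 -0.988
vertex 1.36 -1.166 -0.492
endloop
endfacet
facet normal 0.455 0.465 -0.759
outer loop
vertex 0.95 -0.573 -1.824
vertex 1.86 -0.654 -1.328
vertex 1.425 -1.321 -1.997
endloop
endfacet
facet normal -0.718 -0.312 -0.622
outer loop
vertex 0.95 -0.573 -1.824
vertex 1.425 -1.321 -1.997
vertex 0.449 -1.085 -0.988
endloop
endfacet
facet normal -0.718 -0.313 -0.622
outer loop
vertex 0.449 -1.085 -0.988
vertex 1.425 -1.321 -1.997
vertex 0.924 -1.832 -1.161
endloop
endfacet
facet normal -0.455 -0.465 0.759
outer loop
vertex 0.449 -1.085 -0.988
vertex 0.924 -1.832 -1.161
vertex 1.36 -1.166 -0.492
endloop
endfacet
facet normal 0.455 0.465 -0.759
outer loop
vertex 1.425 -1.321 -1.997
vertex 1.86 -0.654 -1.328
vertex 2.228 -1.567 -1.666
endloop
endfacet
facet normal -0.037 -0.843 -0.537
outer loop
vertex 1.425 -1.321 -1.997
vertex 2.228 -1.567 -1.666
vertex 0.924 -1.832 -1.161
endloop
endfacet
facet normal -0.037 -0.843 -0.537
outer loop
vertex 0.924 -1.832 -1.161
vertex 2.228 -1.567 -1.666
vertex 1.727 -2.078 -0.83
endloop
endfacet
facet normal -0.455 -0.465 0.759
outer loop
vertex 0.924 -1.832 -1.161
vertex 1.727 -2.078 -0.83
vertex 1.36 -1.166 -0.492
endloop
endfacet
facet normal 0.455 0.465 -0.760
outer loop
vertex 2.228 -1.567 -1.666
vertex 1.86 -0.654 -1.328
vertex 2.754 -1.125 -1.081
endloop
endfacet
facet normal 0.673 -0.738 -0.048
outer loop
vertex 2.228 -1.567 -1.666
vertex 2.754 -1.125 -1.081
vertex 1.727 -2.078 -0.83
endloop
endfacet
facet normal 0.673 -0.738 -0.049
outer loop
vertex 1.727 -2.078 -0.83
vertex 2.754 -1.125 -1.081
vertex 2.253 -1.637 -0.245
endloop
endfacet
facet normal -0.455 -0.465 0.760
outer loop
vertex 1.727 -2.078 -0.83
vertex 2.253 -1.637 -0.245
vertex 1.36 -1.166 -0.492
endloop
endfacet

endsolid
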